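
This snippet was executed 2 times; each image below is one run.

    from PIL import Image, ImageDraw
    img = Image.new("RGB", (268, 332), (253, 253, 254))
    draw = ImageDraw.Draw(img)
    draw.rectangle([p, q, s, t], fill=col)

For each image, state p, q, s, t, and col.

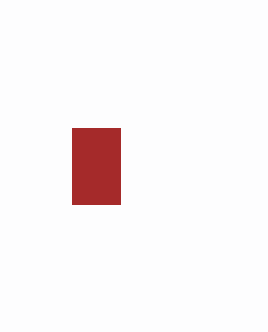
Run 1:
p = 72, q = 128, s = 120, t = 204, col = 'brown'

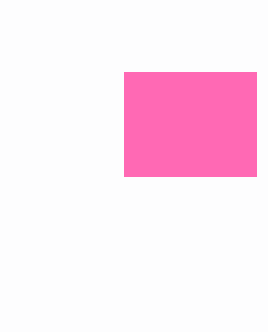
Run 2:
p = 124, q = 72, s = 256, t = 176, col = 'hotpink'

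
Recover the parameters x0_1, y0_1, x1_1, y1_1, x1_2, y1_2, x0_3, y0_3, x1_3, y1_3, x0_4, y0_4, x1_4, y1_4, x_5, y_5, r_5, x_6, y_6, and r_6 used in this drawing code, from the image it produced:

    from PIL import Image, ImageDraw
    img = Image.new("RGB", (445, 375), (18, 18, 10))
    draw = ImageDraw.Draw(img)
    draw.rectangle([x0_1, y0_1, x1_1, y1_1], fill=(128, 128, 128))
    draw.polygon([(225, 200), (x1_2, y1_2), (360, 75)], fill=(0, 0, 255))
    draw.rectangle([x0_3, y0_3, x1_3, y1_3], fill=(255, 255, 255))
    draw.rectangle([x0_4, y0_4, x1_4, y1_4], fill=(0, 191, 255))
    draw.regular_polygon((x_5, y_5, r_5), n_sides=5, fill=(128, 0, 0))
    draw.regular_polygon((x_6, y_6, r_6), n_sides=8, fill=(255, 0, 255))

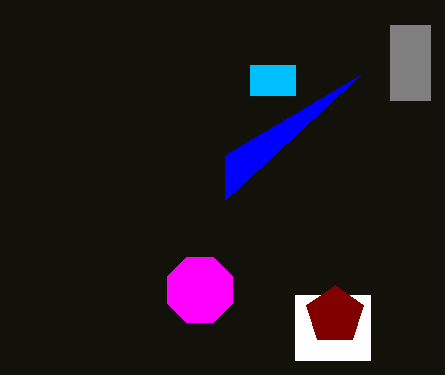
x0_1 = 390; y0_1 = 25; x1_1 = 430; y1_1 = 100; x1_2 = 225; y1_2 = 155; x0_3 = 295; y0_3 = 295; x1_3 = 370; y1_3 = 360; x0_4 = 250; y0_4 = 65; x1_4 = 295; y1_4 = 95; x_5 = 335; y_5 = 315; r_5 = 30; x_6 = 200; y_6 = 290; r_6 = 35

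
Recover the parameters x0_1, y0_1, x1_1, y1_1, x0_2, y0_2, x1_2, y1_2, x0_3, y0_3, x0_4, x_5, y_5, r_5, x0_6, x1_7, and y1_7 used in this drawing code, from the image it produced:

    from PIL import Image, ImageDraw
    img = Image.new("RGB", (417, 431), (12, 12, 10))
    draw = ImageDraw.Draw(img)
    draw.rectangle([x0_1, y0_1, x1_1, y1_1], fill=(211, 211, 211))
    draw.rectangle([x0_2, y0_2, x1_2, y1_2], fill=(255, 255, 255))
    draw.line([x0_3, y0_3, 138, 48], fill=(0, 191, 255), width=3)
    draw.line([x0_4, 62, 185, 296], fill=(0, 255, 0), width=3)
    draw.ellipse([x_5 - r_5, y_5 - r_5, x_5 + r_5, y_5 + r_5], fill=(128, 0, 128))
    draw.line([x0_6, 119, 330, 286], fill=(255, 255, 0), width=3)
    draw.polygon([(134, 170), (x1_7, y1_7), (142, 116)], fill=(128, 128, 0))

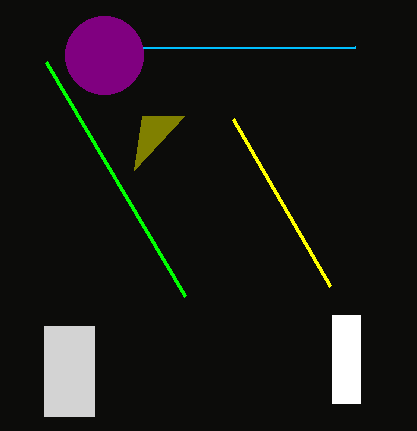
x0_1 = 44; y0_1 = 326; x1_1 = 94; y1_1 = 416; x0_2 = 332; y0_2 = 315; x1_2 = 360; y1_2 = 403; x0_3 = 355; y0_3 = 47; x0_4 = 46; x_5 = 104; y_5 = 55; r_5 = 39; x0_6 = 233; x1_7 = 184; y1_7 = 116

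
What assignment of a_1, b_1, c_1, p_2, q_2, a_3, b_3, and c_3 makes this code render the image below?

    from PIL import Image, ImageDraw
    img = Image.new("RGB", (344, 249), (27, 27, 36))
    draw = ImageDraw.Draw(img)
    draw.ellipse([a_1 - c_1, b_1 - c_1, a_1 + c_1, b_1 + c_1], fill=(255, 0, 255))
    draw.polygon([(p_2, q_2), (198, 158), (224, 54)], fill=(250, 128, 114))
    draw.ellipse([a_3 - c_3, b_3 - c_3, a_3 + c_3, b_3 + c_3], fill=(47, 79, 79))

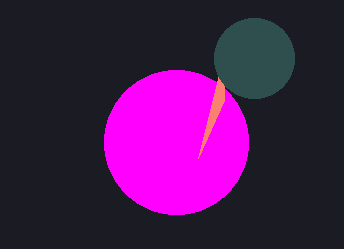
a_1 = 176
b_1 = 142
c_1 = 72
p_2 = 224
q_2 = 100
a_3 = 254
b_3 = 58
c_3 = 40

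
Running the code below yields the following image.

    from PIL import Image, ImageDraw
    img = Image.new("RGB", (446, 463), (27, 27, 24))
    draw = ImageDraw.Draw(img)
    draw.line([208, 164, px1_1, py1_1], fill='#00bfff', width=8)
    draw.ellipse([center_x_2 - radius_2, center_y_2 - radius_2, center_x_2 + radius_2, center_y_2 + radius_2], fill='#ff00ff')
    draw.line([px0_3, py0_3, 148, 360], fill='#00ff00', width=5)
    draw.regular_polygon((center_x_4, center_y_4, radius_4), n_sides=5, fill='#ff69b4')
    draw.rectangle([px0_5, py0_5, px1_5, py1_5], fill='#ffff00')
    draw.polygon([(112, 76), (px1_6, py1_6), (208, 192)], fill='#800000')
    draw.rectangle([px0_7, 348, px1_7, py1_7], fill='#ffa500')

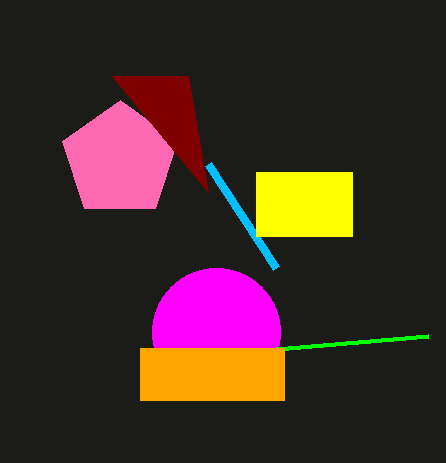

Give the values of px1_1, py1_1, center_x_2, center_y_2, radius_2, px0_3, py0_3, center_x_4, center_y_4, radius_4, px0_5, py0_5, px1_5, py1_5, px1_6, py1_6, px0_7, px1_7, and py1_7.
px1_1 = 276; py1_1 = 268; center_x_2 = 216; center_y_2 = 332; radius_2 = 64; px0_3 = 428; py0_3 = 336; center_x_4 = 120; center_y_4 = 160; radius_4 = 60; px0_5 = 256; py0_5 = 172; px1_5 = 352; py1_5 = 236; px1_6 = 188; py1_6 = 76; px0_7 = 140; px1_7 = 284; py1_7 = 400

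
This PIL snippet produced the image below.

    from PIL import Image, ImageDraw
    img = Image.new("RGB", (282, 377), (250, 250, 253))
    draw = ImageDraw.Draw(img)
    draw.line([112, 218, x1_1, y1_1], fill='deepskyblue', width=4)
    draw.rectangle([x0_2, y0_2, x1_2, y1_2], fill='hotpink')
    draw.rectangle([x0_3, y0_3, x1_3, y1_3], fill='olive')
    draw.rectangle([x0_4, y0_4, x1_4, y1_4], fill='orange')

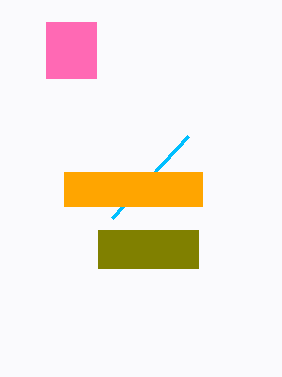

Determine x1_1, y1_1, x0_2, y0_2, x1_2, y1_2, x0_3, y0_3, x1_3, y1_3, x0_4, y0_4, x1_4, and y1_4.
x1_1 = 188, y1_1 = 136, x0_2 = 46, y0_2 = 22, x1_2 = 96, y1_2 = 78, x0_3 = 98, y0_3 = 230, x1_3 = 198, y1_3 = 268, x0_4 = 64, y0_4 = 172, x1_4 = 202, y1_4 = 206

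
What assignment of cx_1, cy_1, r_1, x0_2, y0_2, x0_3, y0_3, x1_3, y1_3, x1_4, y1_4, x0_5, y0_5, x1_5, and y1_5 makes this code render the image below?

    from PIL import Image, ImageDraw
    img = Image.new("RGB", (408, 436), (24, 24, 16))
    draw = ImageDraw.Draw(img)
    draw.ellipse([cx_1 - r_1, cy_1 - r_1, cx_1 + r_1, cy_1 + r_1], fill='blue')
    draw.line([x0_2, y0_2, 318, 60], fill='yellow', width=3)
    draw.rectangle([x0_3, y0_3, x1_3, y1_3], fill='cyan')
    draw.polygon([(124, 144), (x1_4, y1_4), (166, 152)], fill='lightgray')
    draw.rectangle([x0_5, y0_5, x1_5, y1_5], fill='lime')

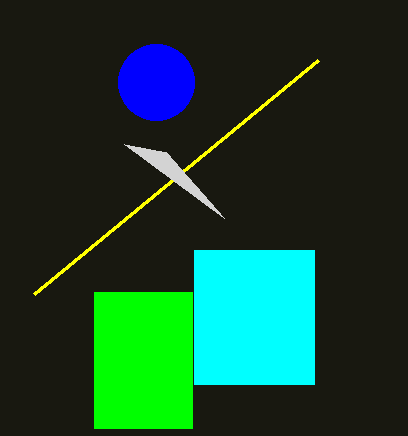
cx_1 = 156, cy_1 = 82, r_1 = 38, x0_2 = 34, y0_2 = 294, x0_3 = 194, y0_3 = 250, x1_3 = 314, y1_3 = 384, x1_4 = 224, y1_4 = 218, x0_5 = 94, y0_5 = 292, x1_5 = 192, y1_5 = 428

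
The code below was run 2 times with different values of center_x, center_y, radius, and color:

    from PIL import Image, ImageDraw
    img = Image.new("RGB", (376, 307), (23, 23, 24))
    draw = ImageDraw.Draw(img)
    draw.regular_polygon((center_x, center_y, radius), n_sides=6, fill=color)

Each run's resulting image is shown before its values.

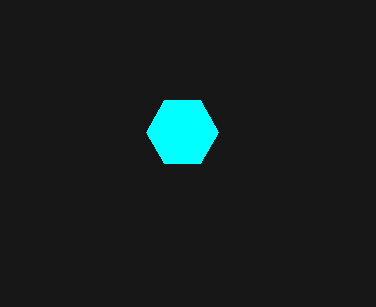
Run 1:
center_x = 182, center_y = 132, radius = 36, color = 'cyan'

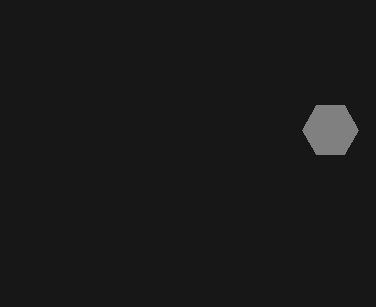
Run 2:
center_x = 330, center_y = 130, radius = 28, color = 'gray'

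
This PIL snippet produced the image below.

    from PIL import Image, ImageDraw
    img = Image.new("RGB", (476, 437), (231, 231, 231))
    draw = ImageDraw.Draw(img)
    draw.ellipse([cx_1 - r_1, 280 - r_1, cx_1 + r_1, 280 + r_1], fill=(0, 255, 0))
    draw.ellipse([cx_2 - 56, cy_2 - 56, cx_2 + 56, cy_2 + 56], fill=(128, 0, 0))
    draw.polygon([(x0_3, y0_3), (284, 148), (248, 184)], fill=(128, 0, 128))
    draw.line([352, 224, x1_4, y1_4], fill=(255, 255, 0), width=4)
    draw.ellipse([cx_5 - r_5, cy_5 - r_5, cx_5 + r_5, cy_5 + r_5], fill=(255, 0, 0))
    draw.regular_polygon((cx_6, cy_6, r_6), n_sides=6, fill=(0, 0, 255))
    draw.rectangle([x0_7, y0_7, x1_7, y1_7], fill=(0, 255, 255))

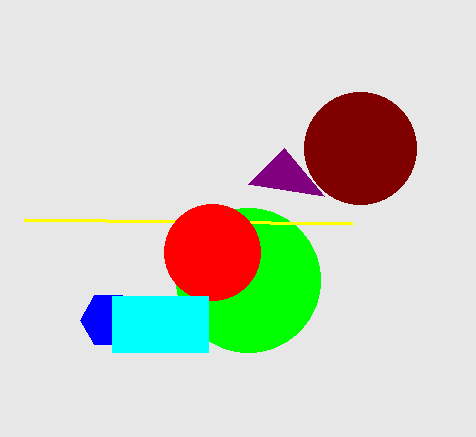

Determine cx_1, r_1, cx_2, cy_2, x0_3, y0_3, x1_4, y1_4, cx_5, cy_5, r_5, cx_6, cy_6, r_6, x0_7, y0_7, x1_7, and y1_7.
cx_1 = 248, r_1 = 72, cx_2 = 360, cy_2 = 148, x0_3 = 324, y0_3 = 196, x1_4 = 24, y1_4 = 220, cx_5 = 212, cy_5 = 252, r_5 = 48, cx_6 = 108, cy_6 = 320, r_6 = 28, x0_7 = 112, y0_7 = 296, x1_7 = 208, y1_7 = 352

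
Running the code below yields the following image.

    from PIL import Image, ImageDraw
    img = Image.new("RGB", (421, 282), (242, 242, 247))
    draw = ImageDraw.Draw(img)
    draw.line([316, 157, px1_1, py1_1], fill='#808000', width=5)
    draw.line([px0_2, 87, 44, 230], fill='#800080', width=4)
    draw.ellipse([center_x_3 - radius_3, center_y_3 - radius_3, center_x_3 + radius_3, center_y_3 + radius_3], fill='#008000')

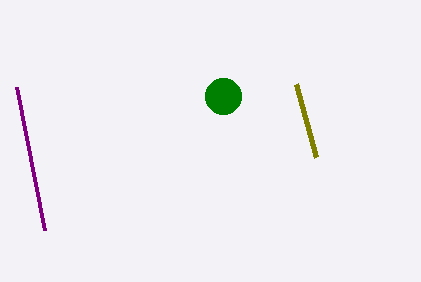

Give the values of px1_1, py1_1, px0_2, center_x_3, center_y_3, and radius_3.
px1_1 = 296; py1_1 = 84; px0_2 = 16; center_x_3 = 223; center_y_3 = 96; radius_3 = 18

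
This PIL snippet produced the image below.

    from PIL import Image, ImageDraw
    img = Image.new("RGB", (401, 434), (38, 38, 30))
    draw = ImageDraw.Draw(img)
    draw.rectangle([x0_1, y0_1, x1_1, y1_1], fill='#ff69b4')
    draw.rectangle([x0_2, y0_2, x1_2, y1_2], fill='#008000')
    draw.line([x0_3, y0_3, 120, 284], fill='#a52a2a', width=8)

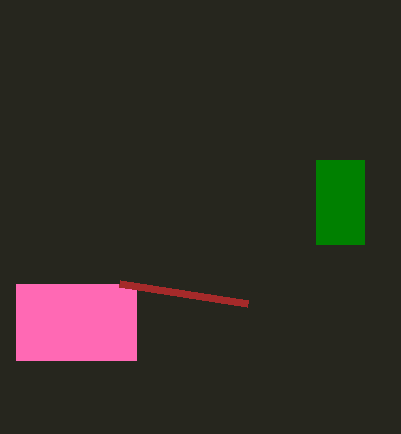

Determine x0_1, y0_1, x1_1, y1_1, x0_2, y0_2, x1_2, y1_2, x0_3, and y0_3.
x0_1 = 16; y0_1 = 284; x1_1 = 136; y1_1 = 360; x0_2 = 316; y0_2 = 160; x1_2 = 364; y1_2 = 244; x0_3 = 248; y0_3 = 304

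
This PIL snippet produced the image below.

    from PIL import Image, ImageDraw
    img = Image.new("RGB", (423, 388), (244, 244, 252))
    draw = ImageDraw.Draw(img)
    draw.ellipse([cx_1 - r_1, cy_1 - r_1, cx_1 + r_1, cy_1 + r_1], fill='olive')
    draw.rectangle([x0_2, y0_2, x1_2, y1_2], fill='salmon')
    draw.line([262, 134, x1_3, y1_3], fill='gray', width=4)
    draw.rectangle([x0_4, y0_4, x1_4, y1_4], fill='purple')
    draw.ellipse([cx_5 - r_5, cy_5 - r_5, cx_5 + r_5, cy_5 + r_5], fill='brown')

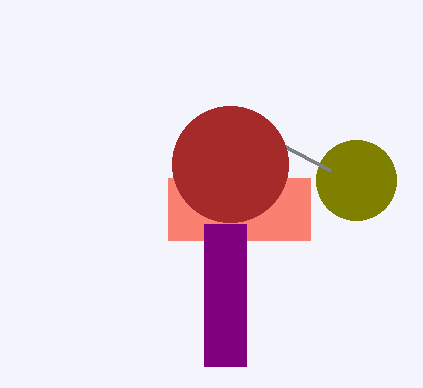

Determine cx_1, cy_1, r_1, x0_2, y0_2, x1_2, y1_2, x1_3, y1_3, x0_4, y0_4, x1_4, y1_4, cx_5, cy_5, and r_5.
cx_1 = 356, cy_1 = 180, r_1 = 40, x0_2 = 168, y0_2 = 178, x1_2 = 310, y1_2 = 240, x1_3 = 330, y1_3 = 170, x0_4 = 204, y0_4 = 224, x1_4 = 246, y1_4 = 366, cx_5 = 230, cy_5 = 164, r_5 = 58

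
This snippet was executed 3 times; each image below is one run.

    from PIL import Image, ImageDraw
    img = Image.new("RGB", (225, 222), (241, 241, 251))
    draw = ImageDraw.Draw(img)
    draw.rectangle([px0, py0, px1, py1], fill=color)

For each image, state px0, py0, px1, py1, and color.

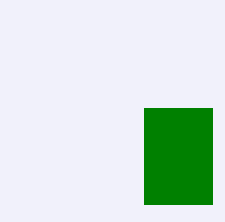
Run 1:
px0 = 144, py0 = 108, px1 = 212, py1 = 204, color = 'green'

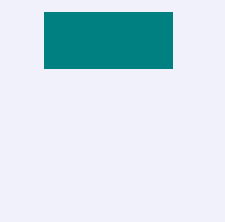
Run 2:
px0 = 44; py0 = 12; px1 = 172; py1 = 68; color = 'teal'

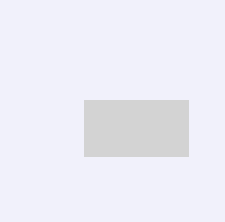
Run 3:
px0 = 84
py0 = 100
px1 = 188
py1 = 156
color = 'lightgray'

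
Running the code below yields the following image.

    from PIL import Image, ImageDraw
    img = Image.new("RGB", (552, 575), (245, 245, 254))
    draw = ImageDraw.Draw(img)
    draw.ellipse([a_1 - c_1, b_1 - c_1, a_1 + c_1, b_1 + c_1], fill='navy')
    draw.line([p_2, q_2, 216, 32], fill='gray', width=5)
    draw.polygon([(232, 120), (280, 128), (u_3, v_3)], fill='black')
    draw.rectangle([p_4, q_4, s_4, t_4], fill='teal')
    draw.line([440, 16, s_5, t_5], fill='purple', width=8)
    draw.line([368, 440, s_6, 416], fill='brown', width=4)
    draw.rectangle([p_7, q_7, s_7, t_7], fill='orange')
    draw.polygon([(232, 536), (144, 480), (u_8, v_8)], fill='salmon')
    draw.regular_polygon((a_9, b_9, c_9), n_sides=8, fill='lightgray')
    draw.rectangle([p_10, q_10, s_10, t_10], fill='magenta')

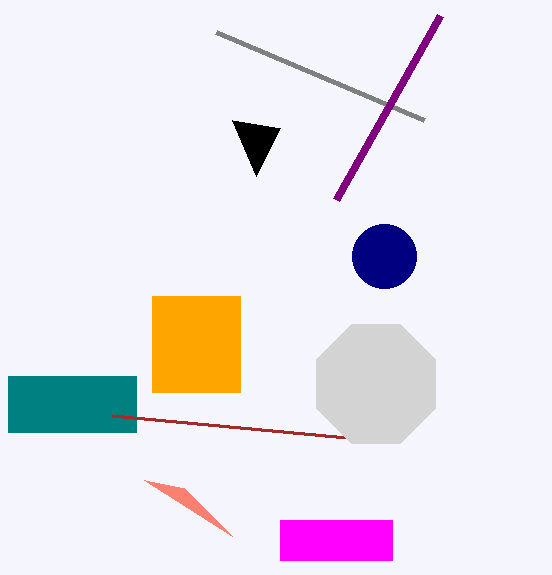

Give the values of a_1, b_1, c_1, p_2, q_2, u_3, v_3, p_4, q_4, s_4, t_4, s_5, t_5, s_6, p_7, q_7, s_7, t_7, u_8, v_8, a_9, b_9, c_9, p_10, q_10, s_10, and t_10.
a_1 = 384; b_1 = 256; c_1 = 32; p_2 = 424; q_2 = 120; u_3 = 256; v_3 = 176; p_4 = 8; q_4 = 376; s_4 = 136; t_4 = 432; s_5 = 336; t_5 = 200; s_6 = 112; p_7 = 152; q_7 = 296; s_7 = 240; t_7 = 392; u_8 = 184; v_8 = 488; a_9 = 376; b_9 = 384; c_9 = 64; p_10 = 280; q_10 = 520; s_10 = 392; t_10 = 560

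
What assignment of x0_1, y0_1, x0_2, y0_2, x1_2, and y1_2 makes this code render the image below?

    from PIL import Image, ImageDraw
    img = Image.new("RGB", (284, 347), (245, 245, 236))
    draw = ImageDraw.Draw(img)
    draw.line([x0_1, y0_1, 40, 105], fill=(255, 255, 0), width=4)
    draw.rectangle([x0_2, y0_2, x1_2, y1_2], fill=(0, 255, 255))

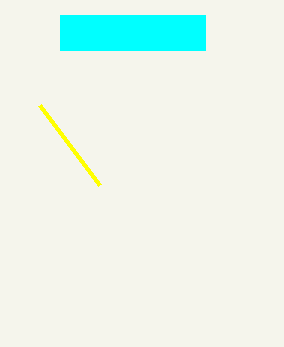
x0_1 = 100
y0_1 = 185
x0_2 = 60
y0_2 = 15
x1_2 = 205
y1_2 = 50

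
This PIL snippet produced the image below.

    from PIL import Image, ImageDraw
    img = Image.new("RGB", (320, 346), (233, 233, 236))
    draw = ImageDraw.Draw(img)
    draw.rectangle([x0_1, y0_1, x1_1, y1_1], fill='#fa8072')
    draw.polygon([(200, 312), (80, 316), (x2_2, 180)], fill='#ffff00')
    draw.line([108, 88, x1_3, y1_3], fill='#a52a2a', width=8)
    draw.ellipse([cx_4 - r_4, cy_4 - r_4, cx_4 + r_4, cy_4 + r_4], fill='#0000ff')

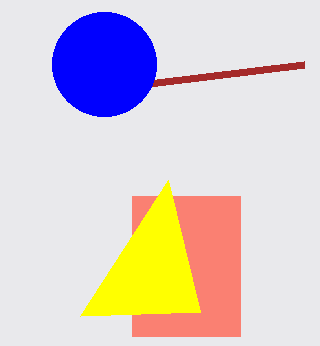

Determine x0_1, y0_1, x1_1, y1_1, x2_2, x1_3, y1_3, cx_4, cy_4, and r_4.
x0_1 = 132, y0_1 = 196, x1_1 = 240, y1_1 = 336, x2_2 = 168, x1_3 = 304, y1_3 = 64, cx_4 = 104, cy_4 = 64, r_4 = 52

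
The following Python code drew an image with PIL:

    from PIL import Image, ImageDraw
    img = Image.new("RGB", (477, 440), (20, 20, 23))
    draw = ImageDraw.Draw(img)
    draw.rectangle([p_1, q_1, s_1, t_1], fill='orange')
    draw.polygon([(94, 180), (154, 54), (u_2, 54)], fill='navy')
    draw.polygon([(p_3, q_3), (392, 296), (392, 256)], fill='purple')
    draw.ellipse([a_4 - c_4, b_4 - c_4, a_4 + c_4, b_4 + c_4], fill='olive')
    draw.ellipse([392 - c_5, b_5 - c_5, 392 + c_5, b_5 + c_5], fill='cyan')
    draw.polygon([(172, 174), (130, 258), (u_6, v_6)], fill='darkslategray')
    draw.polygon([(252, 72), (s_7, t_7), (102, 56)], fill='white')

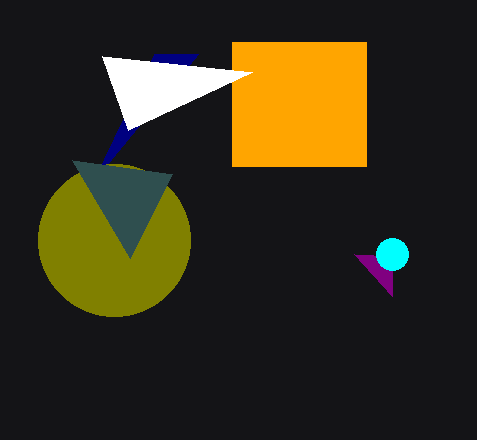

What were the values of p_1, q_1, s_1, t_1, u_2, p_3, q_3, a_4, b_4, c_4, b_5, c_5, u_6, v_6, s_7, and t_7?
p_1 = 232
q_1 = 42
s_1 = 366
t_1 = 166
u_2 = 198
p_3 = 354
q_3 = 254
a_4 = 114
b_4 = 240
c_4 = 76
b_5 = 254
c_5 = 16
u_6 = 72
v_6 = 160
s_7 = 128
t_7 = 130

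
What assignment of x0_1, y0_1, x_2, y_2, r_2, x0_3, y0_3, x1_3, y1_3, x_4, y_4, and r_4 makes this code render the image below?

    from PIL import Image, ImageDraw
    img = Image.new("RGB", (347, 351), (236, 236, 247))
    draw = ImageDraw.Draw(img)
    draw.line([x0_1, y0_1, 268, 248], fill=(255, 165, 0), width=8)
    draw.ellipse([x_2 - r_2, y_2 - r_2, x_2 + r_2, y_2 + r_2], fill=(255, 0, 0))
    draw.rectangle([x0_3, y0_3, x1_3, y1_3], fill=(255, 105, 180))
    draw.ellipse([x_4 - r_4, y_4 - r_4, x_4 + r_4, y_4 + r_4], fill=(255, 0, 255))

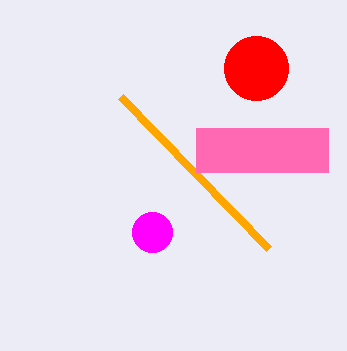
x0_1 = 120; y0_1 = 96; x_2 = 256; y_2 = 68; r_2 = 32; x0_3 = 196; y0_3 = 128; x1_3 = 328; y1_3 = 172; x_4 = 152; y_4 = 232; r_4 = 20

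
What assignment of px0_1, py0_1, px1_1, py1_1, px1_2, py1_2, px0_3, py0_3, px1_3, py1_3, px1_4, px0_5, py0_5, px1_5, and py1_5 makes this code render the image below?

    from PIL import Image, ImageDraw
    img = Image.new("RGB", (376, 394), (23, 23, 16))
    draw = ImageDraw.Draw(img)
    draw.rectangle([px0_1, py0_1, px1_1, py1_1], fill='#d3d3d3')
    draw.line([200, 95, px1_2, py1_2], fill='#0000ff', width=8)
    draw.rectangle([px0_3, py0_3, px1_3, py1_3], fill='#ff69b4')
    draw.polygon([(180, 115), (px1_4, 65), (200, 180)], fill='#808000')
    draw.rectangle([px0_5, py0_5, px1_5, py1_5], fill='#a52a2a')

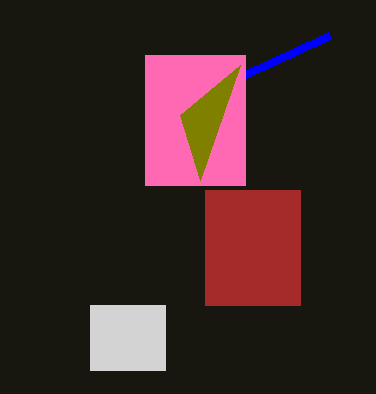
px0_1 = 90, py0_1 = 305, px1_1 = 165, py1_1 = 370, px1_2 = 330, py1_2 = 35, px0_3 = 145, py0_3 = 55, px1_3 = 245, py1_3 = 185, px1_4 = 240, px0_5 = 205, py0_5 = 190, px1_5 = 300, py1_5 = 305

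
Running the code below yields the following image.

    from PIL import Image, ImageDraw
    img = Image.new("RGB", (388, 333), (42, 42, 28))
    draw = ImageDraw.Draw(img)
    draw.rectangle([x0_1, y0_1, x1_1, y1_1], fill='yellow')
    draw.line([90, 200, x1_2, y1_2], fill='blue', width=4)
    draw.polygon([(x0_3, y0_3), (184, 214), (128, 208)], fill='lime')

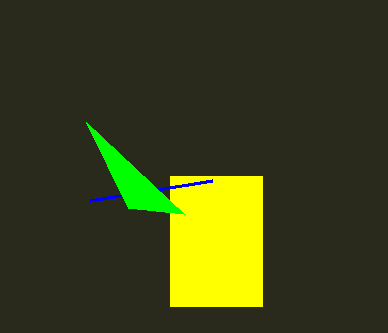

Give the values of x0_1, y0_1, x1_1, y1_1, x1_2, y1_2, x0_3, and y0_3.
x0_1 = 170; y0_1 = 176; x1_1 = 262; y1_1 = 306; x1_2 = 212; y1_2 = 180; x0_3 = 86; y0_3 = 122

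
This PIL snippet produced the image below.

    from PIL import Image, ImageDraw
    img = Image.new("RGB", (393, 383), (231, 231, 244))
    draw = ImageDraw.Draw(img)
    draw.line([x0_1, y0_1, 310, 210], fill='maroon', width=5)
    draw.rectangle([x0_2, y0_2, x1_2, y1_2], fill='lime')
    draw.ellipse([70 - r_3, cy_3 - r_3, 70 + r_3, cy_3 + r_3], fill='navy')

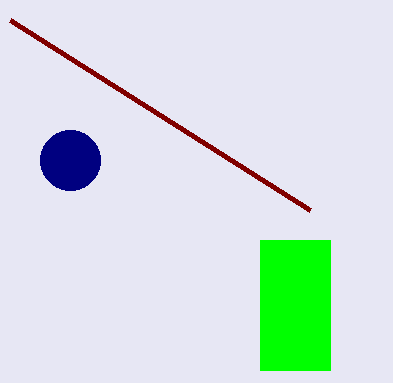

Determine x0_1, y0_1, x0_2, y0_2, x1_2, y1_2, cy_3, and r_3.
x0_1 = 10
y0_1 = 20
x0_2 = 260
y0_2 = 240
x1_2 = 330
y1_2 = 370
cy_3 = 160
r_3 = 30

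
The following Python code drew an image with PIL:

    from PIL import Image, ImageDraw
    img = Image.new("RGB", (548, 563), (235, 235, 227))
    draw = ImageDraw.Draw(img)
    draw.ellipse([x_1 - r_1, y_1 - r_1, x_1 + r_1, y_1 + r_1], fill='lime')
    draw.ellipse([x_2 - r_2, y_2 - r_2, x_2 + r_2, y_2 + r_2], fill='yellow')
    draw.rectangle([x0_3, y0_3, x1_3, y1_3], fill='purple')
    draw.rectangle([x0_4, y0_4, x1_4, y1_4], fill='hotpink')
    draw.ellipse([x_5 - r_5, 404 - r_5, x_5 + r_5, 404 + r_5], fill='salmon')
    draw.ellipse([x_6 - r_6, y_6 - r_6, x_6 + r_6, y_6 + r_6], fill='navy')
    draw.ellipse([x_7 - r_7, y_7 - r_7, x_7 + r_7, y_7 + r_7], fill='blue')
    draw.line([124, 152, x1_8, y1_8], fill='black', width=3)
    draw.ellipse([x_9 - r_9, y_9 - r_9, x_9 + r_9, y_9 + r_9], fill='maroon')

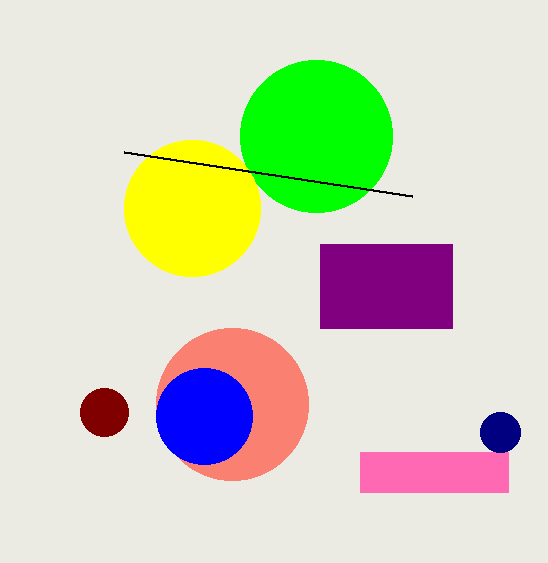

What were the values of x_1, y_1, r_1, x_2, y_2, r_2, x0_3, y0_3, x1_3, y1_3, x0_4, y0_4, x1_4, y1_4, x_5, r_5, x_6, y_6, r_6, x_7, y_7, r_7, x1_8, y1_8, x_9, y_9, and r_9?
x_1 = 316, y_1 = 136, r_1 = 76, x_2 = 192, y_2 = 208, r_2 = 68, x0_3 = 320, y0_3 = 244, x1_3 = 452, y1_3 = 328, x0_4 = 360, y0_4 = 452, x1_4 = 508, y1_4 = 492, x_5 = 232, r_5 = 76, x_6 = 500, y_6 = 432, r_6 = 20, x_7 = 204, y_7 = 416, r_7 = 48, x1_8 = 412, y1_8 = 196, x_9 = 104, y_9 = 412, r_9 = 24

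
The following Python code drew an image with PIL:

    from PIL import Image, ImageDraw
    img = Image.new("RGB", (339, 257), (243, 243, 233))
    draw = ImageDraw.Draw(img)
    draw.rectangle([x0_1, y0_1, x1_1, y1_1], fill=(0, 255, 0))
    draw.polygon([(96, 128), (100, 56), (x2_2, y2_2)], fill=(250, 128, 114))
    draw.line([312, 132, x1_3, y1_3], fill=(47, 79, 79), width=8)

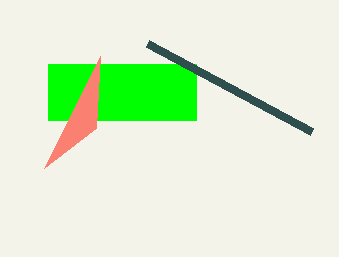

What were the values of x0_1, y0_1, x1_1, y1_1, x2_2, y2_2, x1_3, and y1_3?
x0_1 = 48, y0_1 = 64, x1_1 = 196, y1_1 = 120, x2_2 = 44, y2_2 = 168, x1_3 = 148, y1_3 = 44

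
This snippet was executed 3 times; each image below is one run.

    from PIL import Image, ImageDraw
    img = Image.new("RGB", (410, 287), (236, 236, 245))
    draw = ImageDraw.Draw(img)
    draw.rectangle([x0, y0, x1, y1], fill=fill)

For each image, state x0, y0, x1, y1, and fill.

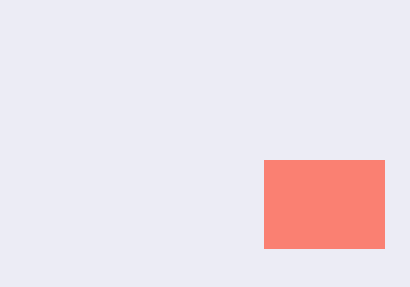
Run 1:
x0 = 264
y0 = 160
x1 = 384
y1 = 248
fill = 'salmon'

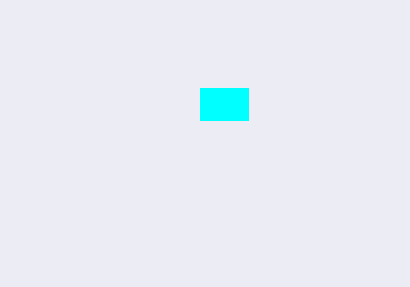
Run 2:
x0 = 200; y0 = 88; x1 = 248; y1 = 120; fill = 'cyan'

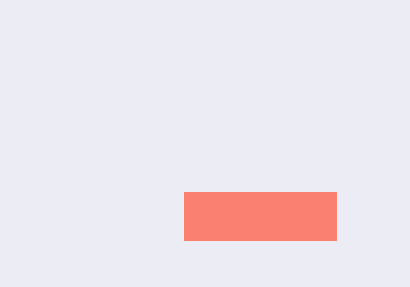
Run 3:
x0 = 184, y0 = 192, x1 = 336, y1 = 240, fill = 'salmon'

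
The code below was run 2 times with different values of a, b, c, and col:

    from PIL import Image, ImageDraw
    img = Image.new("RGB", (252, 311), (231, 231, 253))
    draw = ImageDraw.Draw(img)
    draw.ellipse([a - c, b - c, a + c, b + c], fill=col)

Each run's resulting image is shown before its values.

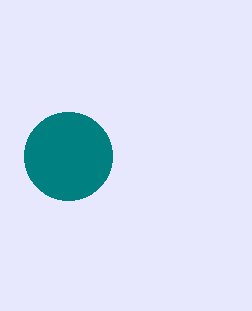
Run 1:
a = 68, b = 156, c = 44, col = 'teal'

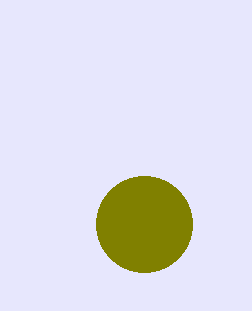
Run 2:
a = 144, b = 224, c = 48, col = 'olive'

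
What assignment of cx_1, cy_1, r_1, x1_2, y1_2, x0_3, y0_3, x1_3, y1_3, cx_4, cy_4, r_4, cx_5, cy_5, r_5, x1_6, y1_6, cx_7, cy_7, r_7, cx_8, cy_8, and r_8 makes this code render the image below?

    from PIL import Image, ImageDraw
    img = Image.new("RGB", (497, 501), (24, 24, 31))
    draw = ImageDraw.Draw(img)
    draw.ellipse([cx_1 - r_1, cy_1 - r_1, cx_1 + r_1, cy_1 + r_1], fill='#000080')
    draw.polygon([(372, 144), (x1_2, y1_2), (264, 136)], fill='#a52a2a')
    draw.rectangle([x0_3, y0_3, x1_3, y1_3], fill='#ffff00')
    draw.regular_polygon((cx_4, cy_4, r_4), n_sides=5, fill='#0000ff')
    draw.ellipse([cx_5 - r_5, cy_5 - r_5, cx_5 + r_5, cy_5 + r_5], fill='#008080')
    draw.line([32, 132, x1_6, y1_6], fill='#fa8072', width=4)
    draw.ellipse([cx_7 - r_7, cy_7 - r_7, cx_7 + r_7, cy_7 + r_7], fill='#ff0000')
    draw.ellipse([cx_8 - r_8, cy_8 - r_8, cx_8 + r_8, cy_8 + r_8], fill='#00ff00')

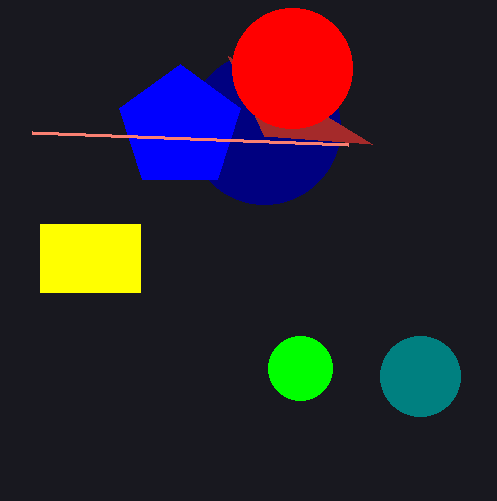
cx_1 = 264; cy_1 = 128; r_1 = 76; x1_2 = 228; y1_2 = 56; x0_3 = 40; y0_3 = 224; x1_3 = 140; y1_3 = 292; cx_4 = 180; cy_4 = 128; r_4 = 64; cx_5 = 420; cy_5 = 376; r_5 = 40; x1_6 = 348; y1_6 = 144; cx_7 = 292; cy_7 = 68; r_7 = 60; cx_8 = 300; cy_8 = 368; r_8 = 32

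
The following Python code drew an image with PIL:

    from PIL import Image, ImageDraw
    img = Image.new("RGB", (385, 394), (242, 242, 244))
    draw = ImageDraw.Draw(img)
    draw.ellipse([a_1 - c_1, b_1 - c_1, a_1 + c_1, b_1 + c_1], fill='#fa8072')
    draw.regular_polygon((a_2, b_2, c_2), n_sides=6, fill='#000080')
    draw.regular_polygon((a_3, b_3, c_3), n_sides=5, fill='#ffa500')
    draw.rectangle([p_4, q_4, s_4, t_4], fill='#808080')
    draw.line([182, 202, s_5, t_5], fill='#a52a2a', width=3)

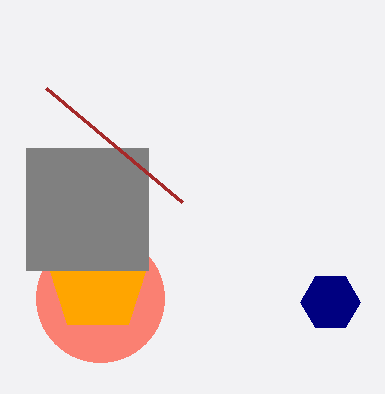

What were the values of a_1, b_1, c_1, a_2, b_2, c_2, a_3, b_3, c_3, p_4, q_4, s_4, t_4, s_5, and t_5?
a_1 = 100, b_1 = 298, c_1 = 64, a_2 = 330, b_2 = 302, c_2 = 30, a_3 = 98, b_3 = 282, c_3 = 52, p_4 = 26, q_4 = 148, s_4 = 148, t_4 = 270, s_5 = 46, t_5 = 88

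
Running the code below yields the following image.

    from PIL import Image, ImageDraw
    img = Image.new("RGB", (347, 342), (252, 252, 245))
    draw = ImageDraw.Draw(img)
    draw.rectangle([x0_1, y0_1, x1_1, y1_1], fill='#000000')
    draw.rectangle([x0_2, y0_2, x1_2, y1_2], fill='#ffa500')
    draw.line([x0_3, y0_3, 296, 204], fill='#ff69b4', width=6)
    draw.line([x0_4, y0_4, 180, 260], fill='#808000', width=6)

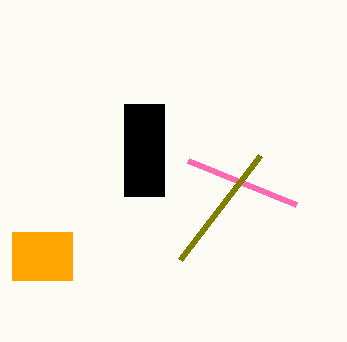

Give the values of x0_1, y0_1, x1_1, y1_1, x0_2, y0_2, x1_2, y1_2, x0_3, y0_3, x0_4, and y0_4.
x0_1 = 124; y0_1 = 104; x1_1 = 164; y1_1 = 196; x0_2 = 12; y0_2 = 232; x1_2 = 72; y1_2 = 280; x0_3 = 188; y0_3 = 160; x0_4 = 260; y0_4 = 156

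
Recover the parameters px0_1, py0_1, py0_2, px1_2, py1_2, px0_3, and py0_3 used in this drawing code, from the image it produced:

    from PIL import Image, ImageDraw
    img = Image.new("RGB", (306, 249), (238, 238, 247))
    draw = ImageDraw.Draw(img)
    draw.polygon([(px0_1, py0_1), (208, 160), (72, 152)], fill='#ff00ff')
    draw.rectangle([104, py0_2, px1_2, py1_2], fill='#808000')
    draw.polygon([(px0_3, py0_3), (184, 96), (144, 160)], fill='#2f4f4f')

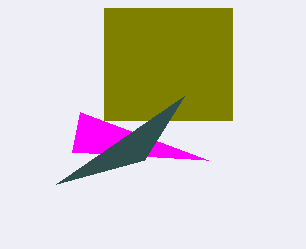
px0_1 = 80, py0_1 = 112, py0_2 = 8, px1_2 = 232, py1_2 = 120, px0_3 = 56, py0_3 = 184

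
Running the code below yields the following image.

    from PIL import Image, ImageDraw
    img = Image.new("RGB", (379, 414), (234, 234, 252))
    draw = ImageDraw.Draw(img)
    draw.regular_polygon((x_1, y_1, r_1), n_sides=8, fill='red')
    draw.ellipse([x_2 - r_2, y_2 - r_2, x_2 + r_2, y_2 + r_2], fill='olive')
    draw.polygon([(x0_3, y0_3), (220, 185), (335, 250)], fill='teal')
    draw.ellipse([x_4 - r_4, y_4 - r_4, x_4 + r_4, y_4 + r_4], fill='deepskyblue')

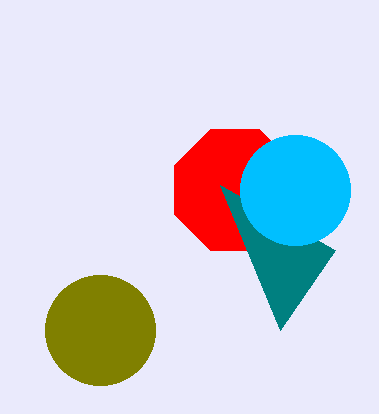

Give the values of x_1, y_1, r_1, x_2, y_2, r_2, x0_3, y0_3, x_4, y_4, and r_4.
x_1 = 235; y_1 = 190; r_1 = 65; x_2 = 100; y_2 = 330; r_2 = 55; x0_3 = 280; y0_3 = 330; x_4 = 295; y_4 = 190; r_4 = 55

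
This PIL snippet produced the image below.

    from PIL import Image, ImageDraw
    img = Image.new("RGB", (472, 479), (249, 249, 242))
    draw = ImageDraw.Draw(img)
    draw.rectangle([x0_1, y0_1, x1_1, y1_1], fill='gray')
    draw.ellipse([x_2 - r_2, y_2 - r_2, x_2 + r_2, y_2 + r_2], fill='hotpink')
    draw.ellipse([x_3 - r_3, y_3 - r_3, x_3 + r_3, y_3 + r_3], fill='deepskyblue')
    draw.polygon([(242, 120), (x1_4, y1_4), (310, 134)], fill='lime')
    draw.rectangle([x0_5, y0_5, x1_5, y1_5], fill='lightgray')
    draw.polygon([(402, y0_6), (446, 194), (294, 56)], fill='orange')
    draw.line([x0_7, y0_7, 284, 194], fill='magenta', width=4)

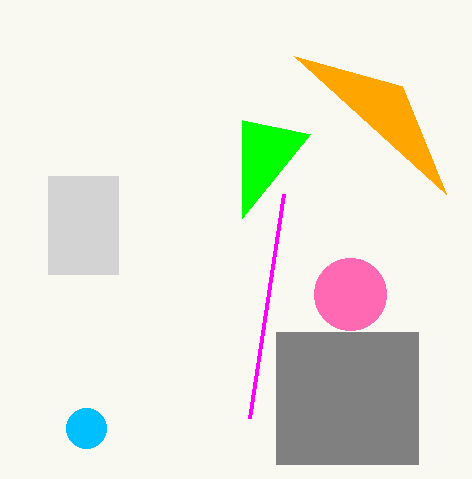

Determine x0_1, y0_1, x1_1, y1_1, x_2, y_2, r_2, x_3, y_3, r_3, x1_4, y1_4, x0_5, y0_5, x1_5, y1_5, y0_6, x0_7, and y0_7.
x0_1 = 276
y0_1 = 332
x1_1 = 418
y1_1 = 464
x_2 = 350
y_2 = 294
r_2 = 36
x_3 = 86
y_3 = 428
r_3 = 20
x1_4 = 242
y1_4 = 218
x0_5 = 48
y0_5 = 176
x1_5 = 118
y1_5 = 274
y0_6 = 86
x0_7 = 250
y0_7 = 418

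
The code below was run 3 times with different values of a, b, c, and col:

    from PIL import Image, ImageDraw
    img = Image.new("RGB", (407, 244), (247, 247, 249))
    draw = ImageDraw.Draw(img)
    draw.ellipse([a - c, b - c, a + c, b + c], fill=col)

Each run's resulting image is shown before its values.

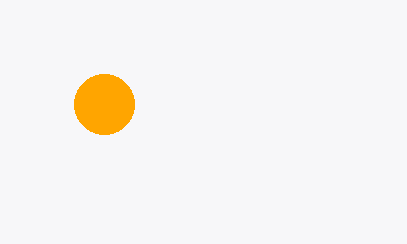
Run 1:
a = 104, b = 104, c = 30, col = 'orange'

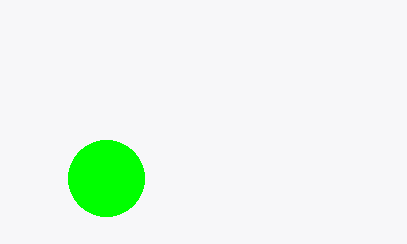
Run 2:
a = 106, b = 178, c = 38, col = 'lime'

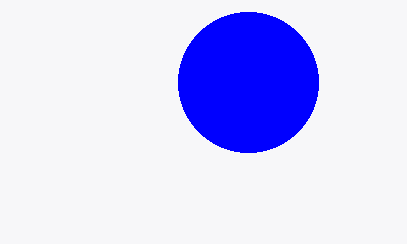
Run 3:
a = 248, b = 82, c = 70, col = 'blue'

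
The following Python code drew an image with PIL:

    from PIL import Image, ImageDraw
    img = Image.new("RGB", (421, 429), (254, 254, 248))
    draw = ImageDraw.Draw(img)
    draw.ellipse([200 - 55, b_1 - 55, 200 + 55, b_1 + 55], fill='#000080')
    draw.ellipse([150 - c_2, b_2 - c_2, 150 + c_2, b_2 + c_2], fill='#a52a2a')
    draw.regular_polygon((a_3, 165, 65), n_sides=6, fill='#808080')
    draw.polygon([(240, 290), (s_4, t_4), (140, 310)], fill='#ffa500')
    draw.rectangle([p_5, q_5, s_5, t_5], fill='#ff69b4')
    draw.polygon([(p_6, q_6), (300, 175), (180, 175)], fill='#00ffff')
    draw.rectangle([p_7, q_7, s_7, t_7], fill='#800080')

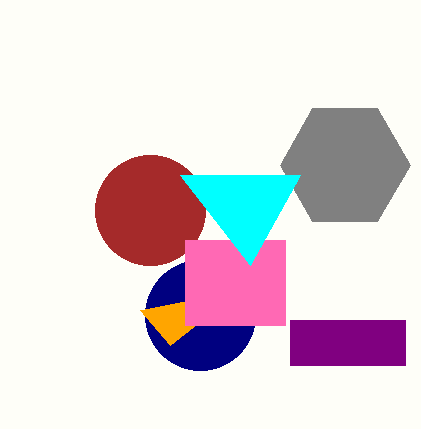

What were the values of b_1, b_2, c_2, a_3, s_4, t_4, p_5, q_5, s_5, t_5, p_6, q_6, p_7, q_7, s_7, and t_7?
b_1 = 315, b_2 = 210, c_2 = 55, a_3 = 345, s_4 = 170, t_4 = 345, p_5 = 185, q_5 = 240, s_5 = 285, t_5 = 325, p_6 = 250, q_6 = 265, p_7 = 290, q_7 = 320, s_7 = 405, t_7 = 365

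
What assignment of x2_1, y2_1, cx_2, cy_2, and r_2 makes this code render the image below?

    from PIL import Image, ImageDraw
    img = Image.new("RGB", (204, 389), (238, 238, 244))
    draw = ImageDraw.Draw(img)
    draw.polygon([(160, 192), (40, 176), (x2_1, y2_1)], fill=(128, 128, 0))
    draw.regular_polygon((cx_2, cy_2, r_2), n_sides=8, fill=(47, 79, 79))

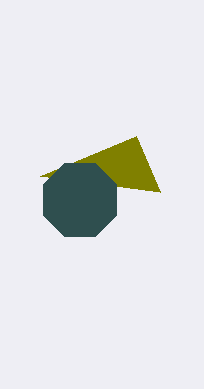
x2_1 = 136; y2_1 = 136; cx_2 = 80; cy_2 = 200; r_2 = 40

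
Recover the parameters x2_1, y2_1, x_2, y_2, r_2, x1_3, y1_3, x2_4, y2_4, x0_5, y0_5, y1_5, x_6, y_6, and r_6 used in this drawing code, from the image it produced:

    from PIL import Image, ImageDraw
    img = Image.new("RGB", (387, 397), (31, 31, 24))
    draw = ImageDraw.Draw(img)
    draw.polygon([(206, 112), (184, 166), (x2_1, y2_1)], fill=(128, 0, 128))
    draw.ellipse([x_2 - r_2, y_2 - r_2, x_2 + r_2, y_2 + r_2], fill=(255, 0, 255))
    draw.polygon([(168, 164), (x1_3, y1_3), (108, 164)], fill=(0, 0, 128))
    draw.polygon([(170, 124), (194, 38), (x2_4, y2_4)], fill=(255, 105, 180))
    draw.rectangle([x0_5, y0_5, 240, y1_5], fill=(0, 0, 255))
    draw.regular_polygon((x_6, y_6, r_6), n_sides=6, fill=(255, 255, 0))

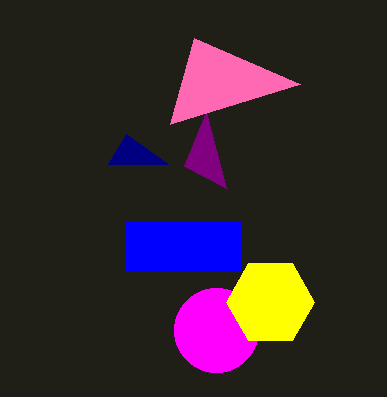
x2_1 = 226; y2_1 = 188; x_2 = 216; y_2 = 330; r_2 = 42; x1_3 = 126; y1_3 = 134; x2_4 = 300; y2_4 = 84; x0_5 = 126; y0_5 = 222; y1_5 = 270; x_6 = 270; y_6 = 302; r_6 = 44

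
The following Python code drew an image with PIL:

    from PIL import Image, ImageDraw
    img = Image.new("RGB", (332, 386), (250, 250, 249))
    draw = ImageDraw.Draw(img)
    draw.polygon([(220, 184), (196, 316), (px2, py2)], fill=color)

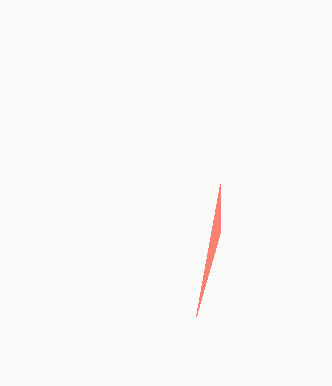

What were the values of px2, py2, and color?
px2 = 220
py2 = 232
color = 'salmon'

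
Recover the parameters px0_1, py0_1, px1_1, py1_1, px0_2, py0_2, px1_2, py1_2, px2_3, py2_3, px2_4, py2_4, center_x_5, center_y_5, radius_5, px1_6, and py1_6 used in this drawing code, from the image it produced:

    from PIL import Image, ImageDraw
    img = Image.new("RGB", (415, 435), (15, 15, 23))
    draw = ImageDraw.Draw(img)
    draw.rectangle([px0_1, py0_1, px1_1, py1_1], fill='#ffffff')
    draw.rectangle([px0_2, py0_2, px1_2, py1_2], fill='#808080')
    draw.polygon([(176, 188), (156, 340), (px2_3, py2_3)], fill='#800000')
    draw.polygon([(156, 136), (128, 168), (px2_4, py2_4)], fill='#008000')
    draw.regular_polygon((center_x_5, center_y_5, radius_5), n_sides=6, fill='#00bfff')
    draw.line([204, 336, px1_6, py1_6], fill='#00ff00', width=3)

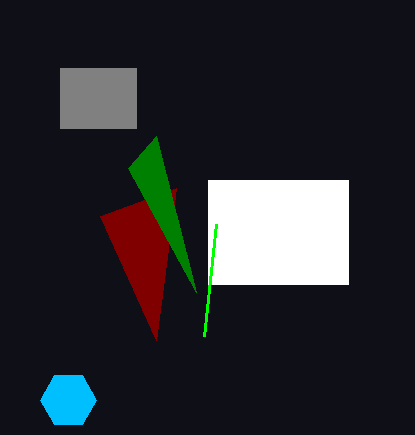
px0_1 = 208; py0_1 = 180; px1_1 = 348; py1_1 = 284; px0_2 = 60; py0_2 = 68; px1_2 = 136; py1_2 = 128; px2_3 = 100; py2_3 = 216; px2_4 = 196; py2_4 = 292; center_x_5 = 68; center_y_5 = 400; radius_5 = 28; px1_6 = 216; py1_6 = 224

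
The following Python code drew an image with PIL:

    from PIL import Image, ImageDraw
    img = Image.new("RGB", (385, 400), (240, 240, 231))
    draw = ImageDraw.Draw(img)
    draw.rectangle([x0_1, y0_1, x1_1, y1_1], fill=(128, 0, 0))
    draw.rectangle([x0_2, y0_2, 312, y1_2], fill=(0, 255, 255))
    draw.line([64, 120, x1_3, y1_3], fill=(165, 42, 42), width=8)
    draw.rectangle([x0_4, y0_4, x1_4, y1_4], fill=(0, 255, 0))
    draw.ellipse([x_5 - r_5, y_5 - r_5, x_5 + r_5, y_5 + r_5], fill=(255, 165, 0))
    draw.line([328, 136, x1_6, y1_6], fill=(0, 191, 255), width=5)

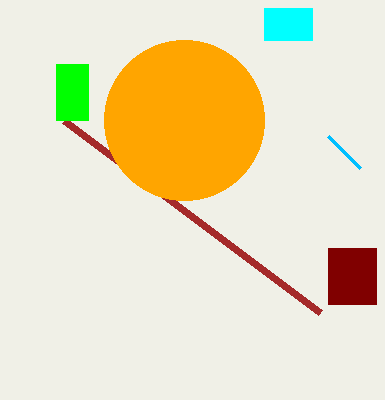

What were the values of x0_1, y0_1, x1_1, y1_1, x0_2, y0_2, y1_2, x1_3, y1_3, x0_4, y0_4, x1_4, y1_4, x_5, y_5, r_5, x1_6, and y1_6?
x0_1 = 328; y0_1 = 248; x1_1 = 376; y1_1 = 304; x0_2 = 264; y0_2 = 8; y1_2 = 40; x1_3 = 320; y1_3 = 312; x0_4 = 56; y0_4 = 64; x1_4 = 88; y1_4 = 120; x_5 = 184; y_5 = 120; r_5 = 80; x1_6 = 360; y1_6 = 168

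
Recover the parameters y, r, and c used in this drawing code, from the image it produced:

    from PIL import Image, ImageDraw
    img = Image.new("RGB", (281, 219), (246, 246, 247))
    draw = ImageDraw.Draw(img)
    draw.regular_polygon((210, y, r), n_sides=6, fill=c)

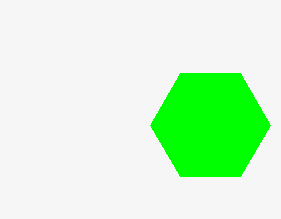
y = 125, r = 60, c = 'lime'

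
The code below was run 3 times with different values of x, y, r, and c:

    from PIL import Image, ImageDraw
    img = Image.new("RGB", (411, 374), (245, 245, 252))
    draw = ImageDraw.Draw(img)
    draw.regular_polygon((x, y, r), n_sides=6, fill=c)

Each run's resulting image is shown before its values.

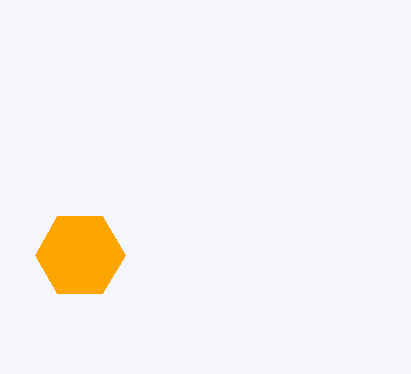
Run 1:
x = 80; y = 255; r = 45; c = 'orange'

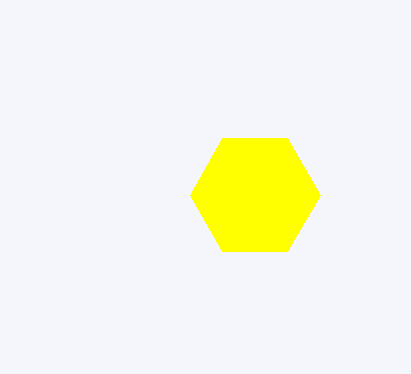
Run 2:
x = 255; y = 195; r = 65; c = 'yellow'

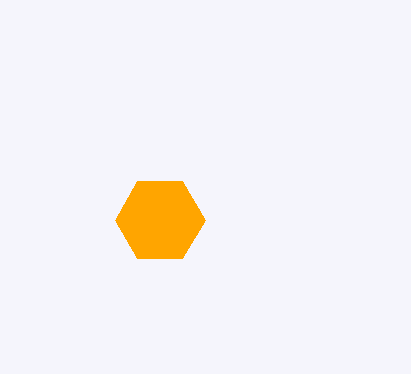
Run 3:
x = 160, y = 220, r = 45, c = 'orange'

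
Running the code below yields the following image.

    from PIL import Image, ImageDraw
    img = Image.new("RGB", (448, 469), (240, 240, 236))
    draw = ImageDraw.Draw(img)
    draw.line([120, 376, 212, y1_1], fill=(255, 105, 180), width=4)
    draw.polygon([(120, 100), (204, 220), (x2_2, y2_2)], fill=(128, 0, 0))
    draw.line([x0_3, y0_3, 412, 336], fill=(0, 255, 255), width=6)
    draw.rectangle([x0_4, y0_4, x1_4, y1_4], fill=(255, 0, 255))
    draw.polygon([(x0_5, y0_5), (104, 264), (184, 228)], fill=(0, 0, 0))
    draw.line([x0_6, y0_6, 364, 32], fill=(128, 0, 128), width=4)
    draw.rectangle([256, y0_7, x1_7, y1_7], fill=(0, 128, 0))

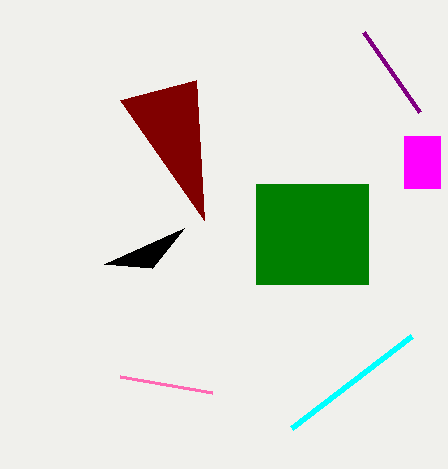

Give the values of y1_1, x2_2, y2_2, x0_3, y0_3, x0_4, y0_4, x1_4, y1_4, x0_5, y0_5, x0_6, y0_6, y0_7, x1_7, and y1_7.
y1_1 = 392; x2_2 = 196; y2_2 = 80; x0_3 = 292; y0_3 = 428; x0_4 = 404; y0_4 = 136; x1_4 = 440; y1_4 = 188; x0_5 = 152; y0_5 = 268; x0_6 = 420; y0_6 = 112; y0_7 = 184; x1_7 = 368; y1_7 = 284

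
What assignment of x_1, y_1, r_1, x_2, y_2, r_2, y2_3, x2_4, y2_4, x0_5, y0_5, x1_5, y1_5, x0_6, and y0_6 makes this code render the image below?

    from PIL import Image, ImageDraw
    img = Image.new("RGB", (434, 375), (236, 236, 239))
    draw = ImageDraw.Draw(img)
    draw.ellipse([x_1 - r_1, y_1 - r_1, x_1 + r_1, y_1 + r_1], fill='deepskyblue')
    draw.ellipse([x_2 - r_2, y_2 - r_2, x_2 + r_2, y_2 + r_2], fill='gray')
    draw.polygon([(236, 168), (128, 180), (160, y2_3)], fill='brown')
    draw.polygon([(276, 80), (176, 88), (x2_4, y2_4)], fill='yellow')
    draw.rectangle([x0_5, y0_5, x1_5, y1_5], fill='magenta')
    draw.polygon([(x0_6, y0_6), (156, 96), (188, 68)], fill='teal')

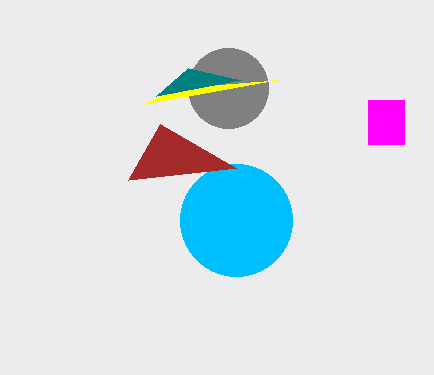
x_1 = 236; y_1 = 220; r_1 = 56; x_2 = 228; y_2 = 88; r_2 = 40; y2_3 = 124; x2_4 = 144; y2_4 = 104; x0_5 = 368; y0_5 = 100; x1_5 = 404; y1_5 = 144; x0_6 = 240; y0_6 = 80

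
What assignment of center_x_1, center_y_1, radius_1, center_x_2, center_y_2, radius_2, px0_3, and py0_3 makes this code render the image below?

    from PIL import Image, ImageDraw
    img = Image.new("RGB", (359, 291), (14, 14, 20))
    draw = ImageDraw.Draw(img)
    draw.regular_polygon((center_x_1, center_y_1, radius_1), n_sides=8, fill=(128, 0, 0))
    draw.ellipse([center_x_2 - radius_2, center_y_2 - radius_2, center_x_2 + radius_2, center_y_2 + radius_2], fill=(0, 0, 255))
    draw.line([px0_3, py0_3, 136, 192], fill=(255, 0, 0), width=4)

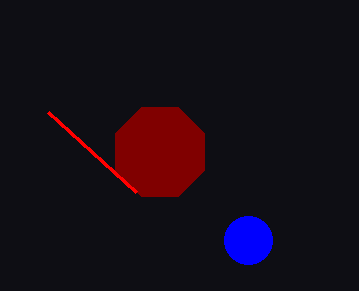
center_x_1 = 160
center_y_1 = 152
radius_1 = 48
center_x_2 = 248
center_y_2 = 240
radius_2 = 24
px0_3 = 48
py0_3 = 112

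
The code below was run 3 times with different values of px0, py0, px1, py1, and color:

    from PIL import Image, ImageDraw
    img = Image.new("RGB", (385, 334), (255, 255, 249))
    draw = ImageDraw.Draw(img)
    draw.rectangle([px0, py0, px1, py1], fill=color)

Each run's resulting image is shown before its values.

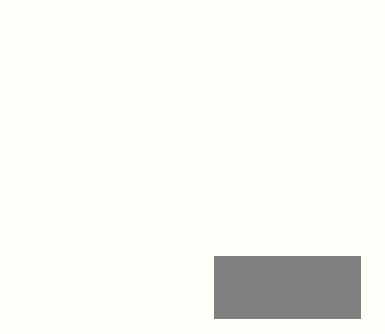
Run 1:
px0 = 214
py0 = 256
px1 = 360
py1 = 318
color = 'gray'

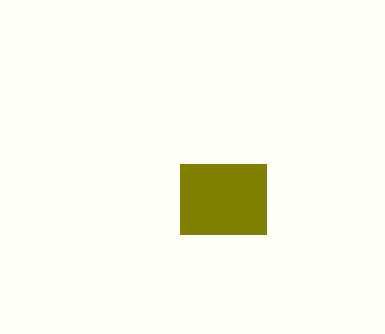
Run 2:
px0 = 180, py0 = 164, px1 = 266, py1 = 234, color = 'olive'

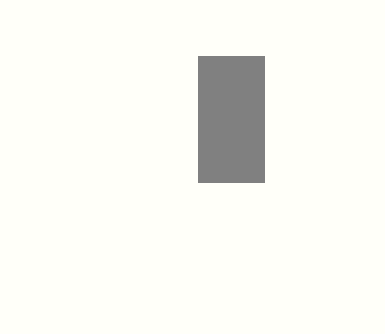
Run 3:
px0 = 198, py0 = 56, px1 = 264, py1 = 182, color = 'gray'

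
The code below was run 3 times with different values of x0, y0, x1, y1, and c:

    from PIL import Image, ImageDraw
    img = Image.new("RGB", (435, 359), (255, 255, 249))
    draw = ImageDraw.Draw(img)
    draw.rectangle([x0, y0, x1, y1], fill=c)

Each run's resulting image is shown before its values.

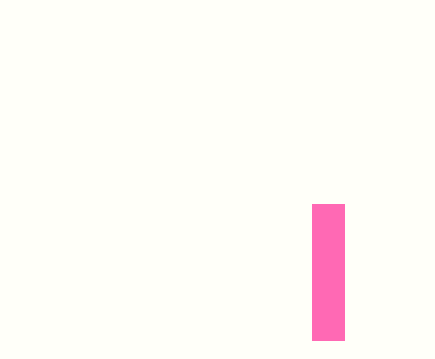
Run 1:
x0 = 312; y0 = 204; x1 = 344; y1 = 340; c = 'hotpink'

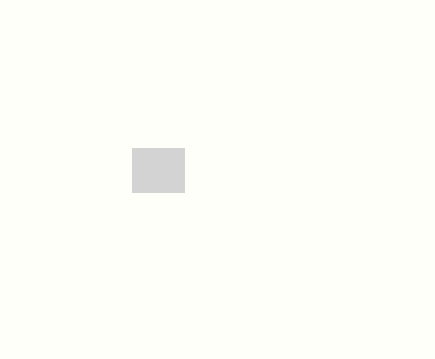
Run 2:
x0 = 132
y0 = 148
x1 = 184
y1 = 192
c = 'lightgray'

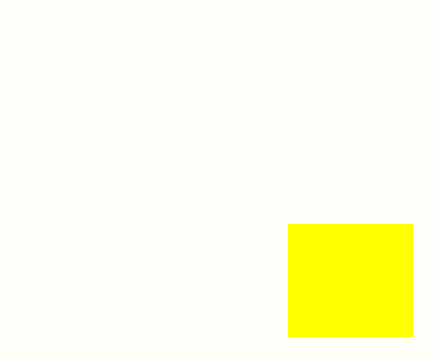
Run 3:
x0 = 288; y0 = 224; x1 = 412; y1 = 336; c = 'yellow'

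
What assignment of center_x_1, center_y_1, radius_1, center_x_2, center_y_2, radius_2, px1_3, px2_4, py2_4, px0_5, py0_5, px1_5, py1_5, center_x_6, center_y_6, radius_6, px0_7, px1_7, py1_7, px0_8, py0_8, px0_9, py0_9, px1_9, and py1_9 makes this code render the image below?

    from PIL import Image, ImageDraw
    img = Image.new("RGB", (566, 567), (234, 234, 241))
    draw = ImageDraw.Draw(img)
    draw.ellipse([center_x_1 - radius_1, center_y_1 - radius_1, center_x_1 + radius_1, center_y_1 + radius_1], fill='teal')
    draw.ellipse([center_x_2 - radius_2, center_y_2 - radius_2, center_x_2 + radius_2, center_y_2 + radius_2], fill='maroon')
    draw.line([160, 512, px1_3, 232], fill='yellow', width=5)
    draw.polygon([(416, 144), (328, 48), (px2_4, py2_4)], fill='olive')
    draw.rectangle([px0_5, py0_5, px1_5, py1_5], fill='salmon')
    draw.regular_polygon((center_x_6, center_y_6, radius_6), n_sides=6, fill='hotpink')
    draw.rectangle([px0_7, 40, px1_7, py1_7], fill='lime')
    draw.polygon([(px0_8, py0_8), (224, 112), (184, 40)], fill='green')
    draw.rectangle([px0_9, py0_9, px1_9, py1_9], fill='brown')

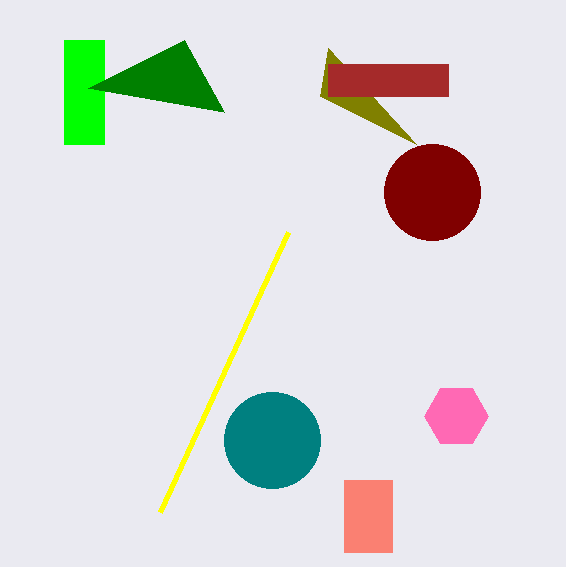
center_x_1 = 272, center_y_1 = 440, radius_1 = 48, center_x_2 = 432, center_y_2 = 192, radius_2 = 48, px1_3 = 288, px2_4 = 320, py2_4 = 96, px0_5 = 344, py0_5 = 480, px1_5 = 392, py1_5 = 552, center_x_6 = 456, center_y_6 = 416, radius_6 = 32, px0_7 = 64, px1_7 = 104, py1_7 = 144, px0_8 = 88, py0_8 = 88, px0_9 = 328, py0_9 = 64, px1_9 = 448, py1_9 = 96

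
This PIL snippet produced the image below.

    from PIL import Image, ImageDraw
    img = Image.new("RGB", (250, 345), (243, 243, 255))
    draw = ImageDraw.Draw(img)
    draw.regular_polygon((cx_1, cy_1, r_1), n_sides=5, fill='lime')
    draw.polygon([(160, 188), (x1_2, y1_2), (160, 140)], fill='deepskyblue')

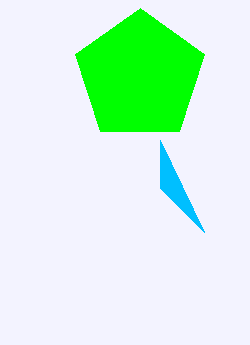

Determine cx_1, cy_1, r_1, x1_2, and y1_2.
cx_1 = 140
cy_1 = 76
r_1 = 68
x1_2 = 204
y1_2 = 232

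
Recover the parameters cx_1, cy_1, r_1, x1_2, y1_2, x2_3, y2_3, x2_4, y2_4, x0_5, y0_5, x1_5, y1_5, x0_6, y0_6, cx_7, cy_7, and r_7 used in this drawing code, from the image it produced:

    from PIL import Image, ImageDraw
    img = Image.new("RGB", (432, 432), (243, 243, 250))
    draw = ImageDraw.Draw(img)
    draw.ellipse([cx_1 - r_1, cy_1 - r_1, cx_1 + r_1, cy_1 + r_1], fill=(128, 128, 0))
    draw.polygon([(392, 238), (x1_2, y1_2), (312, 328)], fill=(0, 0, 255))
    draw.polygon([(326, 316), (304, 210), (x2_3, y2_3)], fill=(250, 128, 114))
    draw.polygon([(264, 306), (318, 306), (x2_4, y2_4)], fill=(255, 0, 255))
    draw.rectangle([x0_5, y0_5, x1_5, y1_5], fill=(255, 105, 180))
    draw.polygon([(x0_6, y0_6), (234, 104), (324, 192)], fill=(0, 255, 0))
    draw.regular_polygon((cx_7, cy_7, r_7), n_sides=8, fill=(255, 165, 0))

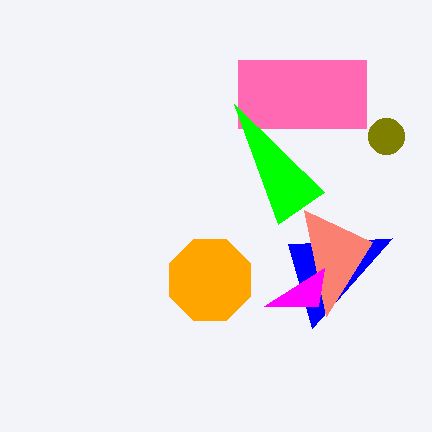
cx_1 = 386
cy_1 = 136
r_1 = 18
x1_2 = 288
y1_2 = 244
x2_3 = 372
y2_3 = 242
x2_4 = 324
y2_4 = 268
x0_5 = 238
y0_5 = 60
x1_5 = 366
y1_5 = 128
x0_6 = 278
y0_6 = 224
cx_7 = 210
cy_7 = 280
r_7 = 44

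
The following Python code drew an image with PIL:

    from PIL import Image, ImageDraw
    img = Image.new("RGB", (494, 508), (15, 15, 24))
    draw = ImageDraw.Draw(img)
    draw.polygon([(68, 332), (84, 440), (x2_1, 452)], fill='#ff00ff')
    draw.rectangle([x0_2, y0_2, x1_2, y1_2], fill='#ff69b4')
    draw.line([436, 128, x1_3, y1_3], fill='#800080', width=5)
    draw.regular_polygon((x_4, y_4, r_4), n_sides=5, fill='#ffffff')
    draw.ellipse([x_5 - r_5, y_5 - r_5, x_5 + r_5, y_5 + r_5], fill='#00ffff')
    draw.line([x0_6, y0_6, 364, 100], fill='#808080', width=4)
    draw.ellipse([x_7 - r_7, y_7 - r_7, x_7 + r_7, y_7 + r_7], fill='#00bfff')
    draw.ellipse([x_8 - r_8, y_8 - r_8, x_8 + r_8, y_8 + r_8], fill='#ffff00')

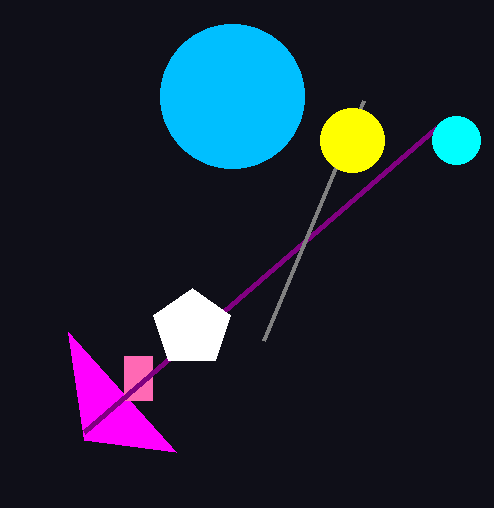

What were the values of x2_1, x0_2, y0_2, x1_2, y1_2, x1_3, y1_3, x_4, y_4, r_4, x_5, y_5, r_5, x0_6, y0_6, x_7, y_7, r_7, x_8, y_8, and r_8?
x2_1 = 176
x0_2 = 124
y0_2 = 356
x1_2 = 152
y1_2 = 400
x1_3 = 84
y1_3 = 432
x_4 = 192
y_4 = 328
r_4 = 40
x_5 = 456
y_5 = 140
r_5 = 24
x0_6 = 264
y0_6 = 340
x_7 = 232
y_7 = 96
r_7 = 72
x_8 = 352
y_8 = 140
r_8 = 32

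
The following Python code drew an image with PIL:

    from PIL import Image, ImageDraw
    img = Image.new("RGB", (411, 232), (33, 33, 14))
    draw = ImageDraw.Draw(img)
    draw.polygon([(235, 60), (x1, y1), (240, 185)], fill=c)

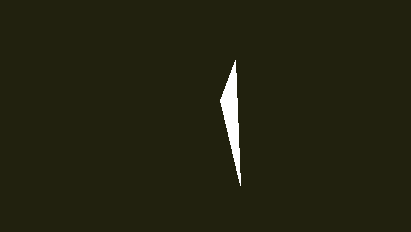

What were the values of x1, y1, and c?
x1 = 220
y1 = 100
c = 'white'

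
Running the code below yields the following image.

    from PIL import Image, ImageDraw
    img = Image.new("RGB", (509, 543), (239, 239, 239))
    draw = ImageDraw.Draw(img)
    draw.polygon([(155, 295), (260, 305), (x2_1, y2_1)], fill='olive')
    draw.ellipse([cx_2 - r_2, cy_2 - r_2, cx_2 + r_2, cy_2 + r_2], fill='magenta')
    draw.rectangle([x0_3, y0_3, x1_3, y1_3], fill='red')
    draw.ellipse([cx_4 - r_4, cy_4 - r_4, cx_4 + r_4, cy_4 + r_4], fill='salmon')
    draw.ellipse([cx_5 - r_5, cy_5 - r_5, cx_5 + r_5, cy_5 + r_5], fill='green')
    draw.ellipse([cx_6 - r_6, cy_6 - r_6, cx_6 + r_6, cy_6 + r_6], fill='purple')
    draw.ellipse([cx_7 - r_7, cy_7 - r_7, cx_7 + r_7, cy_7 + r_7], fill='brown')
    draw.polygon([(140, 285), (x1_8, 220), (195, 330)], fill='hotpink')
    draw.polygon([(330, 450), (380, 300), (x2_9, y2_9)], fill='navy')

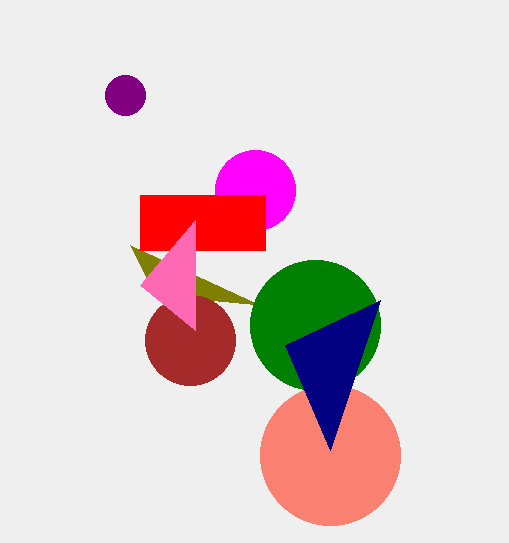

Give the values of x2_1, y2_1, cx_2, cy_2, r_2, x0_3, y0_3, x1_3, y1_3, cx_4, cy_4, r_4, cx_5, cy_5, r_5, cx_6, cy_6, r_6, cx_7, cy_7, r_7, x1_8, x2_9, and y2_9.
x2_1 = 130
y2_1 = 245
cx_2 = 255
cy_2 = 190
r_2 = 40
x0_3 = 140
y0_3 = 195
x1_3 = 265
y1_3 = 250
cx_4 = 330
cy_4 = 455
r_4 = 70
cx_5 = 315
cy_5 = 325
r_5 = 65
cx_6 = 125
cy_6 = 95
r_6 = 20
cx_7 = 190
cy_7 = 340
r_7 = 45
x1_8 = 195
x2_9 = 285
y2_9 = 345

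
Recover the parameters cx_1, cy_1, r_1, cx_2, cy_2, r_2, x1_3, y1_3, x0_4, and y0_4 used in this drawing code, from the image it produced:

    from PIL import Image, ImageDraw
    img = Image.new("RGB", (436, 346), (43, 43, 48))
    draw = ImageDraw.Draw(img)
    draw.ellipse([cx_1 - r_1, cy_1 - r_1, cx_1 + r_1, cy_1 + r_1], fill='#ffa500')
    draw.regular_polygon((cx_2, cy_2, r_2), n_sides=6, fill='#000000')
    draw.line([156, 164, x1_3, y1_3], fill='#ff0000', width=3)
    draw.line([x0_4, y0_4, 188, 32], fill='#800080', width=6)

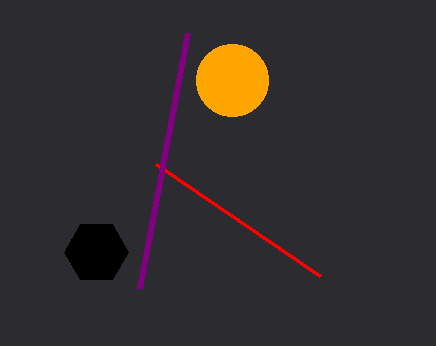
cx_1 = 232
cy_1 = 80
r_1 = 36
cx_2 = 96
cy_2 = 252
r_2 = 32
x1_3 = 320
y1_3 = 276
x0_4 = 140
y0_4 = 288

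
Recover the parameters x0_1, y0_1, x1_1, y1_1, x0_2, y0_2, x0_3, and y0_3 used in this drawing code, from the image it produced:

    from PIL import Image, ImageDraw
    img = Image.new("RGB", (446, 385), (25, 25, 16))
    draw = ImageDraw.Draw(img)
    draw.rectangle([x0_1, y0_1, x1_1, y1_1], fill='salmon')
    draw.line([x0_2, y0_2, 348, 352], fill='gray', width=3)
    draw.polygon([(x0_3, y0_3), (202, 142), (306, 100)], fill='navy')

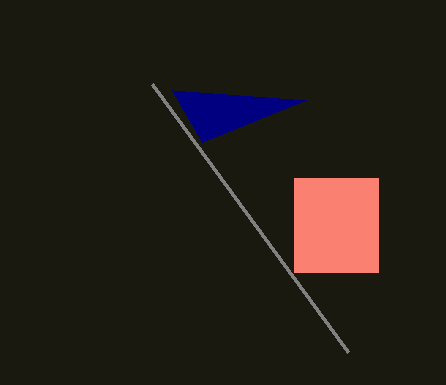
x0_1 = 294
y0_1 = 178
x1_1 = 378
y1_1 = 272
x0_2 = 152
y0_2 = 84
x0_3 = 172
y0_3 = 90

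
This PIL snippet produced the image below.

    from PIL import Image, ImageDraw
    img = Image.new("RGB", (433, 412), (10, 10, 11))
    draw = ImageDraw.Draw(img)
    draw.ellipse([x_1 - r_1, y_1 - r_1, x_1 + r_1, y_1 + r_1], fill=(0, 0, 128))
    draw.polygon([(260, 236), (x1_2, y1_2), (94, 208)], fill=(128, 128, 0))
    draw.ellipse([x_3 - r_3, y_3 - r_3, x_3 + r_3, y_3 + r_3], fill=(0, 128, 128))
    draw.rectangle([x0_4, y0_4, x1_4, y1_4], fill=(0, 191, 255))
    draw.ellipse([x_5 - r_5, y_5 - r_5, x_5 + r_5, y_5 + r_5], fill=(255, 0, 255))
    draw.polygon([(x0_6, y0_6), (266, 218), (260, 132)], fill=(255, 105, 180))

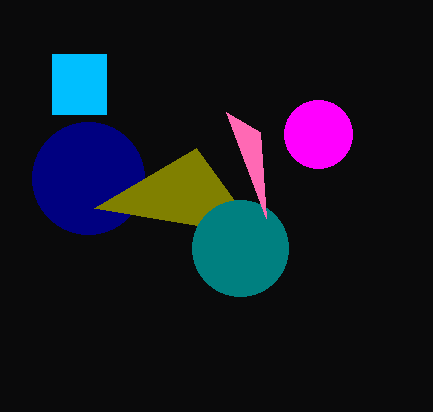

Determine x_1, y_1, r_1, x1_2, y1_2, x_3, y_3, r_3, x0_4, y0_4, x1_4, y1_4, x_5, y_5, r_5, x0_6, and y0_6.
x_1 = 88
y_1 = 178
r_1 = 56
x1_2 = 196
y1_2 = 148
x_3 = 240
y_3 = 248
r_3 = 48
x0_4 = 52
y0_4 = 54
x1_4 = 106
y1_4 = 114
x_5 = 318
y_5 = 134
r_5 = 34
x0_6 = 226
y0_6 = 112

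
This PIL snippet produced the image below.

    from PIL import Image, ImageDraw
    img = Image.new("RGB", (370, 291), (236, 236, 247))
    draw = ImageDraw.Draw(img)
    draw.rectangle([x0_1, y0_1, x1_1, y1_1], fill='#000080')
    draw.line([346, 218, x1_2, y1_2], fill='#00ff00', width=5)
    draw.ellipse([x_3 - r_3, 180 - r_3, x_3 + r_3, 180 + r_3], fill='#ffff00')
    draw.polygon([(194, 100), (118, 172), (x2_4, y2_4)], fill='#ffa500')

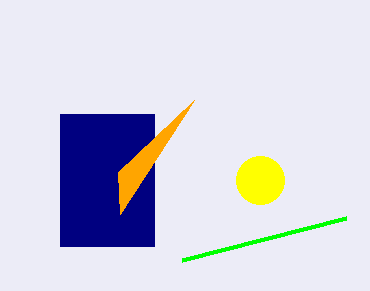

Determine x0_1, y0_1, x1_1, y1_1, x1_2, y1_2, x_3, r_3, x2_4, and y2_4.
x0_1 = 60, y0_1 = 114, x1_1 = 154, y1_1 = 246, x1_2 = 182, y1_2 = 260, x_3 = 260, r_3 = 24, x2_4 = 120, y2_4 = 214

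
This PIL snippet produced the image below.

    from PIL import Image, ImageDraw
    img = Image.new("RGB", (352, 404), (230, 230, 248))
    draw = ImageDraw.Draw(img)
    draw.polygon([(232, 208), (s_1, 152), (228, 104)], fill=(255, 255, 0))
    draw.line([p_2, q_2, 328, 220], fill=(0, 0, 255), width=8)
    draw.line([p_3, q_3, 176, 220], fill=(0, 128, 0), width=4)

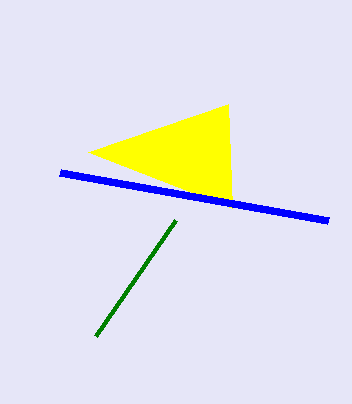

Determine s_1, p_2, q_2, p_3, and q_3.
s_1 = 88, p_2 = 60, q_2 = 172, p_3 = 96, q_3 = 336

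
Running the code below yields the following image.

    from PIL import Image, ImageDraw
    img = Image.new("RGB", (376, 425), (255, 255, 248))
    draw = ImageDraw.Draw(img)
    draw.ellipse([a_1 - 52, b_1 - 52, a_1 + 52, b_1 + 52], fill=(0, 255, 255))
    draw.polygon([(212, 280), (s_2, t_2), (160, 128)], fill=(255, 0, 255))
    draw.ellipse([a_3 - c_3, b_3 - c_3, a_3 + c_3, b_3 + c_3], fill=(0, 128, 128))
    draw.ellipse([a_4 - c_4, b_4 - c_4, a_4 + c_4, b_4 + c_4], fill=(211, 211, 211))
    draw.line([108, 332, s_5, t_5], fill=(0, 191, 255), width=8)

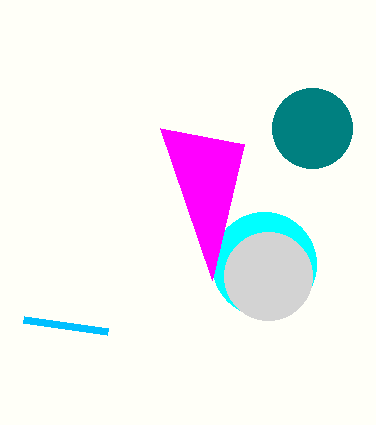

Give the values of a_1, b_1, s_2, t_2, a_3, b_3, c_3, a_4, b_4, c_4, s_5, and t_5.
a_1 = 264; b_1 = 264; s_2 = 244; t_2 = 144; a_3 = 312; b_3 = 128; c_3 = 40; a_4 = 268; b_4 = 276; c_4 = 44; s_5 = 24; t_5 = 320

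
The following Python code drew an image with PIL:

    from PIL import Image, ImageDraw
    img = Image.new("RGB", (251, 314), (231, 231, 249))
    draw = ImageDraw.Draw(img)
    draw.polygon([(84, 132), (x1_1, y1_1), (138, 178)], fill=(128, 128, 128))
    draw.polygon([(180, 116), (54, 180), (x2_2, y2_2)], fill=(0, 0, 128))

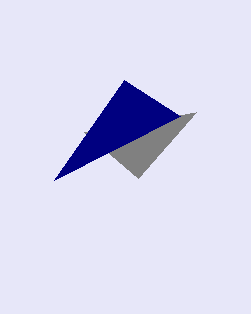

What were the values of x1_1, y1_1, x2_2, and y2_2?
x1_1 = 196; y1_1 = 112; x2_2 = 124; y2_2 = 80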